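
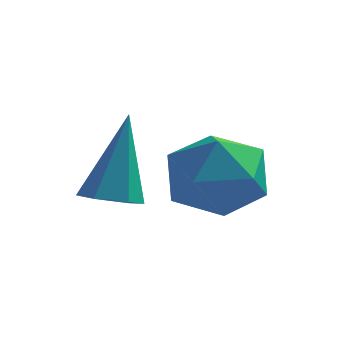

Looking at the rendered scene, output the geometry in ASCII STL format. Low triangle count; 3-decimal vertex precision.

solid 
facet normal -0.374 -0.642 0.669
outer loop
vertex 1.428 0.807 -0.49
vertex 2.082 0.124 -0.78
vertex 2.311 0.751 -0.05
endloop
endfacet
facet normal -0.444 0.032 0.895
outer loop
vertex 1.428 0.807 -0.49
vertex 2.311 0.751 -0.05
vertex 1.925 1.633 -0.273
endloop
endfacet
facet normal -0.825 0.389 0.410
outer loop
vertex 1.428 0.807 -0.49
vertex 1.925 1.633 -0.273
vertex 1.457 1.552 -1.139
endloop
endfacet
facet normal -0.991 -0.064 -0.117
outer loop
vertex 1.428 0.807 -0.49
vertex 1.457 1.552 -1.139
vertex 1.554 0.619 -1.453
endloop
endfacet
facet normal -0.712 -0.701 0.044
outer loop
vertex 1.428 0.807 -0.49
vertex 1.554 0.619 -1.453
vertex 2.082 0.124 -0.78
endloop
endfacet
facet normal 0.206 0.324 0.924
outer loop
vertex 1.925 1.633 -0.273
vertex 2.311 0.751 -0.05
vertex 2.886 1.461 -0.427
endloop
endfacet
facet normal 0.319 -0.766 0.558
outer loop
vertex 2.311 0.751 -0.05
vertex 2.082 0.124 -0.78
vertex 2.983 0.528 -0.741
endloop
endfacet
facet normal -0.227 -0.861 -0.455
outer loop
vertex 2.082 0.124 -0.78
vertex 1.554 0.619 -1.453
vertex 2.515 0.447 -1.607
endloop
endfacet
facet normal -0.678 0.170 -0.715
outer loop
vertex 1.554 0.619 -1.453
vertex 1.457 1.552 -1.139
vertex 2.129 1.329 -1.83
endloop
endfacet
facet normal -0.410 0.902 0.137
outer loop
vertex 1.457 1.552 -1.139
vertex 1.925 1.633 -0.273
vertex 2.358 1.956 -1.1
endloop
endfacet
facet normal 0.991 0.064 0.117
outer loop
vertex 3.012 1.273 -1.39
vertex 2.886 1.461 -0.427
vertex 2.983 0.528 -0.741
endloop
endfacet
facet normal 0.825 -0.389 -0.410
outer loop
vertex 3.012 1.273 -1.39
vertex 2.983 0.528 -0.741
vertex 2.515 0.447 -1.607
endloop
endfacet
facet normal 0.444 -0.032 -0.895
outer loop
vertex 3.012 1.273 -1.39
vertex 2.515 0.447 -1.607
vertex 2.129 1.329 -1.83
endloop
endfacet
facet normal 0.374 0.642 -0.669
outer loop
vertex 3.012 1.273 -1.39
vertex 2.129 1.329 -1.83
vertex 2.358 1.956 -1.1
endloop
endfacet
facet normal 0.712 0.701 -0.044
outer loop
vertex 3.012 1.273 -1.39
vertex 2.358 1.956 -1.1
vertex 2.886 1.461 -0.427
endloop
endfacet
facet normal 0.678 -0.170 0.715
outer loop
vertex 2.983 0.528 -0.741
vertex 2.886 1.461 -0.427
vertex 2.311 0.751 -0.05
endloop
endfacet
facet normal 0.410 -0.902 -0.137
outer loop
vertex 2.515 0.447 -1.607
vertex 2.983 0.528 -0.741
vertex 2.082 0.124 -0.78
endloop
endfacet
facet normal -0.206 -0.324 -0.924
outer loop
vertex 2.129 1.329 -1.83
vertex 2.515 0.447 -1.607
vertex 1.554 0.619 -1.453
endloop
endfacet
facet normal -0.319 0.766 -0.558
outer loop
vertex 2.358 1.956 -1.1
vertex 2.129 1.329 -1.83
vertex 1.457 1.552 -1.139
endloop
endfacet
facet normal 0.227 0.861 0.455
outer loop
vertex 2.886 1.461 -0.427
vertex 2.358 1.956 -1.1
vertex 1.925 1.633 -0.273
endloop
endfacet
facet normal -0.055 -0.362 -0.931
outer loop
vertex 1.302 -0.011 -1.307
vertex 0.781 -0.189 -1.207
vertex 0.867 0.325 -1.412
endloop
endfacet
facet normal 0.620 0.782 -0.063
outer loop
vertex 1.302 -0.011 -1.307
vertex 0.867 0.325 -1.412
vertex 0.879 0.469 0.487
endloop
endfacet
facet normal -0.055 -0.362 -0.931
outer loop
vertex 0.867 0.325 -1.412
vertex 0.781 -0.189 -1.207
vertex 0.345 0.147 -1.312
endloop
endfacet
facet normal -0.334 0.940 -0.069
outer loop
vertex 0.867 0.325 -1.412
vertex 0.345 0.147 -1.312
vertex 0.879 0.469 0.487
endloop
endfacet
facet normal -0.055 -0.362 -0.931
outer loop
vertex 0.345 0.147 -1.312
vertex 0.781 -0.189 -1.207
vertex 0.259 -0.367 -1.107
endloop
endfacet
facet normal -0.939 0.251 0.234
outer loop
vertex 0.345 0.147 -1.312
vertex 0.259 -0.367 -1.107
vertex 0.879 0.469 0.487
endloop
endfacet
facet normal -0.055 -0.362 -0.931
outer loop
vertex 0.259 -0.367 -1.107
vertex 0.781 -0.189 -1.207
vertex 0.695 -0.703 -1.002
endloop
endfacet
facet normal -0.591 -0.597 0.543
outer loop
vertex 0.259 -0.367 -1.107
vertex 0.695 -0.703 -1.002
vertex 0.879 0.469 0.487
endloop
endfacet
facet normal -0.055 -0.362 -0.931
outer loop
vertex 0.695 -0.703 -1.002
vertex 0.781 -0.189 -1.207
vertex 1.216 -0.525 -1.102
endloop
endfacet
facet normal 0.363 -0.754 0.548
outer loop
vertex 0.695 -0.703 -1.002
vertex 1.216 -0.525 -1.102
vertex 0.879 0.469 0.487
endloop
endfacet
facet normal -0.055 -0.362 -0.931
outer loop
vertex 1.216 -0.525 -1.102
vertex 0.781 -0.189 -1.207
vertex 1.302 -0.011 -1.307
endloop
endfacet
facet normal 0.967 -0.064 0.245
outer loop
vertex 1.216 -0.525 -1.102
vertex 1.302 -0.011 -1.307
vertex 0.879 0.469 0.487
endloop
endfacet

endsolid


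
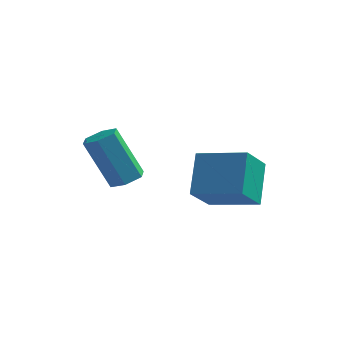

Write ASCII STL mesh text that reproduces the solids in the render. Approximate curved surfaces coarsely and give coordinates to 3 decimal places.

solid 
facet normal -0.976 0.071 -0.205
outer loop
vertex 1.673 -0.876 2.026
vertex 1.938 0.125 1.115
vertex 1.83 -1.93 0.914
endloop
endfacet
facet normal -0.192 -0.726 0.661
outer loop
vertex 3.402 -2.045 1.245
vertex 1.673 -0.876 2.026
vertex 1.83 -1.93 0.914
endloop
endfacet
facet normal -0.976 0.071 -0.205
outer loop
vertex 1.83 -1.93 0.914
vertex 1.938 0.125 1.115
vertex 2.095 -0.929 0.003
endloop
endfacet
facet normal 0.102 -0.684 -0.722
outer loop
vertex 2.095 -0.929 0.003
vertex 3.402 -2.045 1.245
vertex 1.83 -1.93 0.914
endloop
endfacet
facet normal -0.102 0.684 0.722
outer loop
vertex 1.673 -0.876 2.026
vertex 3.51 0.01 1.446
vertex 1.938 0.125 1.115
endloop
endfacet
facet normal -0.192 -0.726 0.661
outer loop
vertex 3.245 -0.991 2.357
vertex 1.673 -0.876 2.026
vertex 3.402 -2.045 1.245
endloop
endfacet
facet normal -0.102 0.684 0.722
outer loop
vertex 3.245 -0.991 2.357
vertex 3.51 0.01 1.446
vertex 1.673 -0.876 2.026
endloop
endfacet
facet normal 0.192 0.726 -0.661
outer loop
vertex 1.938 0.125 1.115
vertex 3.51 0.01 1.446
vertex 2.095 -0.929 0.003
endloop
endfacet
facet normal 0.102 -0.684 -0.722
outer loop
vertex 3.667 -1.044 0.334
vertex 3.402 -2.045 1.245
vertex 2.095 -0.929 0.003
endloop
endfacet
facet normal 0.192 0.726 -0.661
outer loop
vertex 2.095 -0.929 0.003
vertex 3.51 0.01 1.446
vertex 3.667 -1.044 0.334
endloop
endfacet
facet normal 0.976 -0.071 0.205
outer loop
vertex 3.667 -1.044 0.334
vertex 3.245 -0.991 2.357
vertex 3.402 -2.045 1.245
endloop
endfacet
facet normal 0.976 -0.071 0.205
outer loop
vertex 3.51 0.01 1.446
vertex 3.245 -0.991 2.357
vertex 3.667 -1.044 0.334
endloop
endfacet
facet normal 0.449 0.000 -0.894
outer loop
vertex 0.517 -2.143 1.723
vertex 0.163 -2.54 1.545
vertex 0.033 -1.999 1.48
endloop
endfacet
facet normal 0.229 0.966 0.116
outer loop
vertex 0.517 -2.143 1.723
vertex 0.033 -1.999 1.48
vertex -0.29 -2.144 3.332
endloop
endfacet
facet normal 0.229 0.966 0.116
outer loop
vertex -0.29 -2.144 3.332
vertex 0.033 -1.999 1.48
vertex -0.774 -2.0 3.089
endloop
endfacet
facet normal -0.449 0.000 0.894
outer loop
vertex -0.29 -2.144 3.332
vertex -0.774 -2.0 3.089
vertex -0.643 -2.54 3.155
endloop
endfacet
facet normal 0.447 0.000 -0.894
outer loop
vertex 0.033 -1.999 1.48
vertex 0.163 -2.54 1.545
vertex -0.321 -2.396 1.303
endloop
endfacet
facet normal -0.633 0.706 -0.317
outer loop
vertex 0.033 -1.999 1.48
vertex -0.321 -2.396 1.303
vertex -0.774 -2.0 3.089
endloop
endfacet
facet normal -0.633 0.706 -0.317
outer loop
vertex -0.774 -2.0 3.089
vertex -0.321 -2.396 1.303
vertex -1.127 -2.396 2.912
endloop
endfacet
facet normal -0.449 0.000 0.894
outer loop
vertex -0.774 -2.0 3.089
vertex -1.127 -2.396 2.912
vertex -0.643 -2.54 3.155
endloop
endfacet
facet normal 0.447 0.001 -0.894
outer loop
vertex -0.321 -2.396 1.303
vertex 0.163 -2.54 1.545
vertex -0.19 -2.936 1.368
endloop
endfacet
facet normal -0.863 -0.261 -0.432
outer loop
vertex -0.321 -2.396 1.303
vertex -0.19 -2.936 1.368
vertex -1.127 -2.396 2.912
endloop
endfacet
facet normal -0.863 -0.259 -0.433
outer loop
vertex -1.127 -2.396 2.912
vertex -0.19 -2.936 1.368
vertex -0.997 -2.937 2.977
endloop
endfacet
facet normal -0.449 -0.000 0.894
outer loop
vertex -1.127 -2.396 2.912
vertex -0.997 -2.937 2.977
vertex -0.643 -2.54 3.155
endloop
endfacet
facet normal 0.449 -0.000 -0.894
outer loop
vertex -0.19 -2.936 1.368
vertex 0.163 -2.54 1.545
vertex 0.294 -3.08 1.611
endloop
endfacet
facet normal -0.229 -0.966 -0.116
outer loop
vertex -0.19 -2.936 1.368
vertex 0.294 -3.08 1.611
vertex -0.997 -2.937 2.977
endloop
endfacet
facet normal -0.229 -0.966 -0.116
outer loop
vertex -0.997 -2.937 2.977
vertex 0.294 -3.08 1.611
vertex -0.513 -3.081 3.22
endloop
endfacet
facet normal -0.449 -0.000 0.894
outer loop
vertex -0.997 -2.937 2.977
vertex -0.513 -3.081 3.22
vertex -0.643 -2.54 3.155
endloop
endfacet
facet normal 0.449 -0.000 -0.894
outer loop
vertex 0.294 -3.08 1.611
vertex 0.163 -2.54 1.545
vertex 0.647 -2.684 1.788
endloop
endfacet
facet normal 0.633 -0.706 0.317
outer loop
vertex 0.294 -3.08 1.611
vertex 0.647 -2.684 1.788
vertex -0.513 -3.081 3.22
endloop
endfacet
facet normal 0.633 -0.706 0.317
outer loop
vertex -0.513 -3.081 3.22
vertex 0.647 -2.684 1.788
vertex -0.159 -2.684 3.397
endloop
endfacet
facet normal -0.447 0.000 0.894
outer loop
vertex -0.513 -3.081 3.22
vertex -0.159 -2.684 3.397
vertex -0.643 -2.54 3.155
endloop
endfacet
facet normal 0.449 0.000 -0.894
outer loop
vertex 0.647 -2.684 1.788
vertex 0.163 -2.54 1.545
vertex 0.517 -2.143 1.723
endloop
endfacet
facet normal 0.863 0.259 0.433
outer loop
vertex 0.647 -2.684 1.788
vertex 0.517 -2.143 1.723
vertex -0.159 -2.684 3.397
endloop
endfacet
facet normal 0.863 0.261 0.433
outer loop
vertex -0.159 -2.684 3.397
vertex 0.517 -2.143 1.723
vertex -0.29 -2.144 3.332
endloop
endfacet
facet normal -0.447 -0.001 0.894
outer loop
vertex -0.159 -2.684 3.397
vertex -0.29 -2.144 3.332
vertex -0.643 -2.54 3.155
endloop
endfacet

endsolid


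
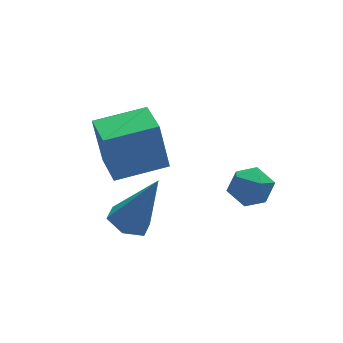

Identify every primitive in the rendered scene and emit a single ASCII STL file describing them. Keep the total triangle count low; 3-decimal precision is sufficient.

solid 
facet normal -0.419 0.121 -0.900
outer loop
vertex -0.465 -2.132 -4.168
vertex -0.892 -2.75 -4.052
vertex -1.148 -2.066 -3.841
endloop
endfacet
facet normal 0.247 0.911 0.331
outer loop
vertex -0.465 -2.132 -4.168
vertex -1.148 -2.066 -3.841
vertex 0.012 -3.01 -2.108
endloop
endfacet
facet normal -0.419 0.121 -0.900
outer loop
vertex -1.148 -2.066 -3.841
vertex -0.892 -2.75 -4.052
vertex -1.575 -2.684 -3.725
endloop
endfacet
facet normal -0.560 0.510 0.653
outer loop
vertex -1.148 -2.066 -3.841
vertex -1.575 -2.684 -3.725
vertex 0.012 -3.01 -2.108
endloop
endfacet
facet normal -0.419 0.121 -0.900
outer loop
vertex -1.575 -2.684 -3.725
vertex -0.892 -2.75 -4.052
vertex -1.319 -3.367 -3.936
endloop
endfacet
facet normal -0.684 -0.437 0.584
outer loop
vertex -1.575 -2.684 -3.725
vertex -1.319 -3.367 -3.936
vertex 0.012 -3.01 -2.108
endloop
endfacet
facet normal -0.419 0.121 -0.900
outer loop
vertex -1.319 -3.367 -3.936
vertex -0.892 -2.75 -4.052
vertex -0.636 -3.433 -4.263
endloop
endfacet
facet normal -0.002 -0.981 0.193
outer loop
vertex -1.319 -3.367 -3.936
vertex -0.636 -3.433 -4.263
vertex 0.012 -3.01 -2.108
endloop
endfacet
facet normal -0.419 0.121 -0.900
outer loop
vertex -0.636 -3.433 -4.263
vertex -0.892 -2.75 -4.052
vertex -0.209 -2.815 -4.379
endloop
endfacet
facet normal 0.805 -0.580 -0.128
outer loop
vertex -0.636 -3.433 -4.263
vertex -0.209 -2.815 -4.379
vertex 0.012 -3.01 -2.108
endloop
endfacet
facet normal -0.419 0.121 -0.900
outer loop
vertex -0.209 -2.815 -4.379
vertex -0.892 -2.75 -4.052
vertex -0.465 -2.132 -4.168
endloop
endfacet
facet normal 0.929 0.366 -0.059
outer loop
vertex -0.209 -2.815 -4.379
vertex -0.465 -2.132 -4.168
vertex 0.012 -3.01 -2.108
endloop
endfacet
facet normal -0.542 0.797 -0.267
outer loop
vertex 2.852 -2.85 -3.681
vertex 2.22 -3.142 -3.268
vertex 2.753 -2.656 -2.901
endloop
endfacet
facet normal 0.150 0.964 -0.221
outer loop
vertex 2.852 -2.85 -3.681
vertex 2.753 -2.656 -2.901
vertex 3.49 -2.835 -3.183
endloop
endfacet
facet normal 0.510 0.541 -0.669
outer loop
vertex 2.852 -2.85 -3.681
vertex 3.49 -2.835 -3.183
vertex 3.413 -3.433 -3.725
endloop
endfacet
facet normal 0.039 0.112 -0.993
outer loop
vertex 2.852 -2.85 -3.681
vertex 3.413 -3.433 -3.725
vertex 2.627 -3.622 -3.777
endloop
endfacet
facet normal -0.611 0.271 -0.744
outer loop
vertex 2.852 -2.85 -3.681
vertex 2.627 -3.622 -3.777
vertex 2.22 -3.142 -3.268
endloop
endfacet
facet normal 0.368 0.818 0.443
outer loop
vertex 3.49 -2.835 -3.183
vertex 2.753 -2.656 -2.901
vertex 3.253 -3.118 -2.463
endloop
endfacet
facet normal -0.752 0.548 0.367
outer loop
vertex 2.753 -2.656 -2.901
vertex 2.22 -3.142 -3.268
vertex 2.467 -3.307 -2.515
endloop
endfacet
facet normal -0.863 -0.304 -0.404
outer loop
vertex 2.22 -3.142 -3.268
vertex 2.627 -3.622 -3.777
vertex 2.39 -3.905 -3.057
endloop
endfacet
facet normal 0.188 -0.561 -0.806
outer loop
vertex 2.627 -3.622 -3.777
vertex 3.413 -3.433 -3.725
vertex 3.127 -4.084 -3.339
endloop
endfacet
facet normal 0.950 0.134 -0.282
outer loop
vertex 3.413 -3.433 -3.725
vertex 3.49 -2.835 -3.183
vertex 3.66 -3.598 -2.972
endloop
endfacet
facet normal -0.039 -0.112 0.993
outer loop
vertex 3.028 -3.89 -2.559
vertex 3.253 -3.118 -2.463
vertex 2.467 -3.307 -2.515
endloop
endfacet
facet normal -0.510 -0.541 0.669
outer loop
vertex 3.028 -3.89 -2.559
vertex 2.467 -3.307 -2.515
vertex 2.39 -3.905 -3.057
endloop
endfacet
facet normal -0.150 -0.964 0.221
outer loop
vertex 3.028 -3.89 -2.559
vertex 2.39 -3.905 -3.057
vertex 3.127 -4.084 -3.339
endloop
endfacet
facet normal 0.542 -0.797 0.267
outer loop
vertex 3.028 -3.89 -2.559
vertex 3.127 -4.084 -3.339
vertex 3.66 -3.598 -2.972
endloop
endfacet
facet normal 0.611 -0.271 0.744
outer loop
vertex 3.028 -3.89 -2.559
vertex 3.66 -3.598 -2.972
vertex 3.253 -3.118 -2.463
endloop
endfacet
facet normal -0.188 0.561 0.806
outer loop
vertex 2.467 -3.307 -2.515
vertex 3.253 -3.118 -2.463
vertex 2.753 -2.656 -2.901
endloop
endfacet
facet normal -0.950 -0.134 0.282
outer loop
vertex 2.39 -3.905 -3.057
vertex 2.467 -3.307 -2.515
vertex 2.22 -3.142 -3.268
endloop
endfacet
facet normal -0.368 -0.818 -0.443
outer loop
vertex 3.127 -4.084 -3.339
vertex 2.39 -3.905 -3.057
vertex 2.627 -3.622 -3.777
endloop
endfacet
facet normal 0.752 -0.548 -0.367
outer loop
vertex 3.66 -3.598 -2.972
vertex 3.127 -4.084 -3.339
vertex 3.413 -3.433 -3.725
endloop
endfacet
facet normal 0.863 0.304 0.404
outer loop
vertex 3.253 -3.118 -2.463
vertex 3.66 -3.598 -2.972
vertex 3.49 -2.835 -3.183
endloop
endfacet
facet normal -0.988 0.084 -0.132
outer loop
vertex -1.089 -1.162 -1.326
vertex -0.932 0.31 -1.566
vertex -0.876 -1.476 -3.116
endloop
endfacet
facet normal -0.105 -0.982 0.160
outer loop
vertex 0.932 -1.63 -2.874
vertex -1.089 -1.162 -1.326
vertex -0.876 -1.476 -3.116
endloop
endfacet
facet normal -0.988 0.084 -0.133
outer loop
vertex -0.876 -1.476 -3.116
vertex -0.932 0.31 -1.566
vertex -0.718 -0.004 -3.356
endloop
endfacet
facet normal 0.116 -0.172 -0.978
outer loop
vertex -0.718 -0.004 -3.356
vertex 0.932 -1.63 -2.874
vertex -0.876 -1.476 -3.116
endloop
endfacet
facet normal -0.116 0.172 0.978
outer loop
vertex -1.089 -1.162 -1.326
vertex 0.876 0.156 -1.324
vertex -0.932 0.31 -1.566
endloop
endfacet
facet normal -0.105 -0.982 0.160
outer loop
vertex 0.718 -1.316 -1.084
vertex -1.089 -1.162 -1.326
vertex 0.932 -1.63 -2.874
endloop
endfacet
facet normal -0.116 0.172 0.978
outer loop
vertex 0.718 -1.316 -1.084
vertex 0.876 0.156 -1.324
vertex -1.089 -1.162 -1.326
endloop
endfacet
facet normal 0.105 0.982 -0.160
outer loop
vertex -0.932 0.31 -1.566
vertex 0.876 0.156 -1.324
vertex -0.718 -0.004 -3.356
endloop
endfacet
facet normal 0.116 -0.172 -0.978
outer loop
vertex 1.089 -0.158 -3.114
vertex 0.932 -1.63 -2.874
vertex -0.718 -0.004 -3.356
endloop
endfacet
facet normal 0.105 0.982 -0.160
outer loop
vertex -0.718 -0.004 -3.356
vertex 0.876 0.156 -1.324
vertex 1.089 -0.158 -3.114
endloop
endfacet
facet normal 0.988 -0.084 0.133
outer loop
vertex 1.089 -0.158 -3.114
vertex 0.718 -1.316 -1.084
vertex 0.932 -1.63 -2.874
endloop
endfacet
facet normal 0.988 -0.084 0.132
outer loop
vertex 0.876 0.156 -1.324
vertex 0.718 -1.316 -1.084
vertex 1.089 -0.158 -3.114
endloop
endfacet

endsolid


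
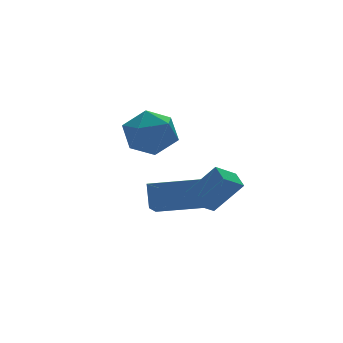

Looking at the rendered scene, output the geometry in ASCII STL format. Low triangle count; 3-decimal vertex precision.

solid 
facet normal -0.841 -0.048 0.539
outer loop
vertex 0.549 -0.04 -0.554
vertex 0.678 0.744 -0.283
vertex -0.364 0.584 -1.924
endloop
endfacet
facet normal -0.154 -0.934 -0.323
outer loop
vertex 0.562 0.636 -2.517
vertex 0.549 -0.04 -0.554
vertex -0.364 0.584 -1.924
endloop
endfacet
facet normal -0.841 -0.047 0.539
outer loop
vertex -0.364 0.584 -1.924
vertex 0.678 0.744 -0.283
vertex -0.234 1.368 -1.653
endloop
endfacet
facet normal -0.518 0.355 -0.778
outer loop
vertex -0.234 1.368 -1.653
vertex 0.562 0.636 -2.517
vertex -0.364 0.584 -1.924
endloop
endfacet
facet normal 0.518 -0.354 0.778
outer loop
vertex 0.549 -0.04 -0.554
vertex 1.604 0.796 -0.876
vertex 0.678 0.744 -0.283
endloop
endfacet
facet normal -0.154 -0.934 -0.323
outer loop
vertex 1.474 0.012 -1.147
vertex 0.549 -0.04 -0.554
vertex 0.562 0.636 -2.517
endloop
endfacet
facet normal 0.519 -0.355 0.778
outer loop
vertex 1.474 0.012 -1.147
vertex 1.604 0.796 -0.876
vertex 0.549 -0.04 -0.554
endloop
endfacet
facet normal 0.154 0.934 0.323
outer loop
vertex 0.678 0.744 -0.283
vertex 1.604 0.796 -0.876
vertex -0.234 1.368 -1.653
endloop
endfacet
facet normal -0.519 0.354 -0.778
outer loop
vertex 0.691 1.42 -2.246
vertex 0.562 0.636 -2.517
vertex -0.234 1.368 -1.653
endloop
endfacet
facet normal 0.154 0.934 0.323
outer loop
vertex -0.234 1.368 -1.653
vertex 1.604 0.796 -0.876
vertex 0.691 1.42 -2.246
endloop
endfacet
facet normal 0.841 0.048 -0.538
outer loop
vertex 0.691 1.42 -2.246
vertex 1.474 0.012 -1.147
vertex 0.562 0.636 -2.517
endloop
endfacet
facet normal 0.841 0.047 -0.539
outer loop
vertex 1.604 0.796 -0.876
vertex 1.474 0.012 -1.147
vertex 0.691 1.42 -2.246
endloop
endfacet
facet normal -0.806 0.483 -0.342
outer loop
vertex -1.565 3.003 0.666
vertex -2.206 2.055 0.838
vertex -2.094 2.838 1.681
endloop
endfacet
facet normal -0.351 0.936 -0.031
outer loop
vertex -1.565 3.003 0.666
vertex -2.094 2.838 1.681
vertex -1.011 3.243 1.652
endloop
endfacet
facet normal 0.275 0.887 -0.370
outer loop
vertex -1.565 3.003 0.666
vertex -1.011 3.243 1.652
vertex -0.453 2.71 0.79
endloop
endfacet
facet normal 0.206 0.404 -0.891
outer loop
vertex -1.565 3.003 0.666
vertex -0.453 2.71 0.79
vertex -1.192 1.976 0.287
endloop
endfacet
facet normal -0.462 0.154 -0.873
outer loop
vertex -1.565 3.003 0.666
vertex -1.192 1.976 0.287
vertex -2.206 2.055 0.838
endloop
endfacet
facet normal -0.253 0.723 0.643
outer loop
vertex -1.011 3.243 1.652
vertex -2.094 2.838 1.681
vertex -1.308 2.444 2.433
endloop
endfacet
facet normal -0.990 -0.010 0.141
outer loop
vertex -2.094 2.838 1.681
vertex -2.206 2.055 0.838
vertex -2.047 1.71 1.93
endloop
endfacet
facet normal -0.433 -0.542 -0.720
outer loop
vertex -2.206 2.055 0.838
vertex -1.192 1.976 0.287
vertex -1.489 1.177 1.068
endloop
endfacet
facet normal 0.648 -0.138 -0.749
outer loop
vertex -1.192 1.976 0.287
vertex -0.453 2.71 0.79
vertex -0.406 1.582 1.039
endloop
endfacet
facet normal 0.759 0.644 0.093
outer loop
vertex -0.453 2.71 0.79
vertex -1.011 3.243 1.652
vertex -0.294 2.365 1.882
endloop
endfacet
facet normal -0.206 -0.404 0.891
outer loop
vertex -0.935 1.417 2.054
vertex -1.308 2.444 2.433
vertex -2.047 1.71 1.93
endloop
endfacet
facet normal -0.275 -0.887 0.370
outer loop
vertex -0.935 1.417 2.054
vertex -2.047 1.71 1.93
vertex -1.489 1.177 1.068
endloop
endfacet
facet normal 0.351 -0.936 0.031
outer loop
vertex -0.935 1.417 2.054
vertex -1.489 1.177 1.068
vertex -0.406 1.582 1.039
endloop
endfacet
facet normal 0.806 -0.483 0.342
outer loop
vertex -0.935 1.417 2.054
vertex -0.406 1.582 1.039
vertex -0.294 2.365 1.882
endloop
endfacet
facet normal 0.462 -0.154 0.873
outer loop
vertex -0.935 1.417 2.054
vertex -0.294 2.365 1.882
vertex -1.308 2.444 2.433
endloop
endfacet
facet normal -0.648 0.138 0.749
outer loop
vertex -2.047 1.71 1.93
vertex -1.308 2.444 2.433
vertex -2.094 2.838 1.681
endloop
endfacet
facet normal -0.759 -0.644 -0.093
outer loop
vertex -1.489 1.177 1.068
vertex -2.047 1.71 1.93
vertex -2.206 2.055 0.838
endloop
endfacet
facet normal 0.253 -0.723 -0.643
outer loop
vertex -0.406 1.582 1.039
vertex -1.489 1.177 1.068
vertex -1.192 1.976 0.287
endloop
endfacet
facet normal 0.990 0.010 -0.141
outer loop
vertex -0.294 2.365 1.882
vertex -0.406 1.582 1.039
vertex -0.453 2.71 0.79
endloop
endfacet
facet normal 0.433 0.542 0.720
outer loop
vertex -1.308 2.444 2.433
vertex -0.294 2.365 1.882
vertex -1.011 3.243 1.652
endloop
endfacet
facet normal -0.543 -0.644 0.539
outer loop
vertex 1.13 2.391 -1.696
vertex -0.645 3.612 -2.027
vertex 0.887 1.771 -2.682
endloop
endfacet
facet normal 0.814 -0.560 0.152
outer loop
vertex 1.745 2.788 -3.533
vertex 1.13 2.391 -1.696
vertex 0.887 1.771 -2.682
endloop
endfacet
facet normal -0.543 -0.644 0.539
outer loop
vertex 0.887 1.771 -2.682
vertex -0.645 3.612 -2.027
vertex -0.888 2.992 -3.013
endloop
endfacet
facet normal -0.204 -0.521 -0.829
outer loop
vertex -0.888 2.992 -3.013
vertex 1.745 2.788 -3.533
vertex 0.887 1.771 -2.682
endloop
endfacet
facet normal 0.204 0.521 0.829
outer loop
vertex 1.13 2.391 -1.696
vertex 0.213 4.629 -2.878
vertex -0.645 3.612 -2.027
endloop
endfacet
facet normal 0.814 -0.560 0.152
outer loop
vertex 1.988 3.408 -2.547
vertex 1.13 2.391 -1.696
vertex 1.745 2.788 -3.533
endloop
endfacet
facet normal 0.204 0.521 0.829
outer loop
vertex 1.988 3.408 -2.547
vertex 0.213 4.629 -2.878
vertex 1.13 2.391 -1.696
endloop
endfacet
facet normal -0.814 0.560 -0.152
outer loop
vertex -0.645 3.612 -2.027
vertex 0.213 4.629 -2.878
vertex -0.888 2.992 -3.013
endloop
endfacet
facet normal -0.204 -0.521 -0.829
outer loop
vertex -0.03 4.009 -3.864
vertex 1.745 2.788 -3.533
vertex -0.888 2.992 -3.013
endloop
endfacet
facet normal -0.814 0.560 -0.152
outer loop
vertex -0.888 2.992 -3.013
vertex 0.213 4.629 -2.878
vertex -0.03 4.009 -3.864
endloop
endfacet
facet normal 0.543 0.644 -0.539
outer loop
vertex -0.03 4.009 -3.864
vertex 1.988 3.408 -2.547
vertex 1.745 2.788 -3.533
endloop
endfacet
facet normal 0.543 0.644 -0.539
outer loop
vertex 0.213 4.629 -2.878
vertex 1.988 3.408 -2.547
vertex -0.03 4.009 -3.864
endloop
endfacet

endsolid


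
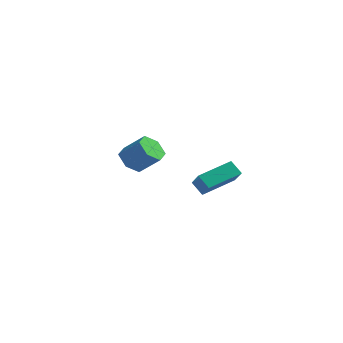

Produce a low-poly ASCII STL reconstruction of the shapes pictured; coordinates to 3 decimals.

solid 
facet normal -0.695 0.041 0.718
outer loop
vertex 3.541 -2.575 -0.328
vertex 4.19 -1.053 0.212
vertex 2.827 -2.013 -1.051
endloop
endfacet
facet normal -0.373 -0.874 -0.311
outer loop
vertex 3.39 -2.047 -1.632
vertex 3.541 -2.575 -0.328
vertex 2.827 -2.013 -1.051
endloop
endfacet
facet normal -0.694 0.041 0.718
outer loop
vertex 2.827 -2.013 -1.051
vertex 4.19 -1.053 0.212
vertex 3.476 -0.492 -0.51
endloop
endfacet
facet normal -0.614 0.484 -0.623
outer loop
vertex 3.476 -0.492 -0.51
vertex 3.39 -2.047 -1.632
vertex 2.827 -2.013 -1.051
endloop
endfacet
facet normal 0.614 -0.483 0.624
outer loop
vertex 3.541 -2.575 -0.328
vertex 4.753 -1.087 -0.369
vertex 4.19 -1.053 0.212
endloop
endfacet
facet normal -0.373 -0.874 -0.311
outer loop
vertex 4.104 -2.608 -0.91
vertex 3.541 -2.575 -0.328
vertex 3.39 -2.047 -1.632
endloop
endfacet
facet normal 0.615 -0.484 0.622
outer loop
vertex 4.104 -2.608 -0.91
vertex 4.753 -1.087 -0.369
vertex 3.541 -2.575 -0.328
endloop
endfacet
facet normal 0.373 0.874 0.310
outer loop
vertex 4.19 -1.053 0.212
vertex 4.753 -1.087 -0.369
vertex 3.476 -0.492 -0.51
endloop
endfacet
facet normal -0.615 0.483 -0.623
outer loop
vertex 4.039 -0.525 -1.092
vertex 3.39 -2.047 -1.632
vertex 3.476 -0.492 -0.51
endloop
endfacet
facet normal 0.373 0.874 0.311
outer loop
vertex 3.476 -0.492 -0.51
vertex 4.753 -1.087 -0.369
vertex 4.039 -0.525 -1.092
endloop
endfacet
facet normal 0.694 -0.041 -0.719
outer loop
vertex 4.039 -0.525 -1.092
vertex 4.104 -2.608 -0.91
vertex 3.39 -2.047 -1.632
endloop
endfacet
facet normal 0.695 -0.041 -0.718
outer loop
vertex 4.753 -1.087 -0.369
vertex 4.104 -2.608 -0.91
vertex 4.039 -0.525 -1.092
endloop
endfacet
facet normal -0.750 -0.136 -0.648
outer loop
vertex -1.515 0.106 -1.951
vertex -2.057 0.266 -1.357
vertex -1.766 0.876 -1.822
endloop
endfacet
facet normal 0.587 0.316 -0.745
outer loop
vertex -1.515 0.106 -1.951
vertex -1.766 0.876 -1.822
vertex -0.481 0.294 -1.057
endloop
endfacet
facet normal 0.587 0.316 -0.745
outer loop
vertex -0.481 0.294 -1.057
vertex -1.766 0.876 -1.822
vertex -0.732 1.064 -0.928
endloop
endfacet
facet normal 0.750 0.136 0.648
outer loop
vertex -0.481 0.294 -1.057
vertex -0.732 1.064 -0.928
vertex -1.023 0.454 -0.463
endloop
endfacet
facet normal -0.749 -0.137 -0.648
outer loop
vertex -1.766 0.876 -1.822
vertex -2.057 0.266 -1.357
vertex -2.309 1.036 -1.228
endloop
endfacet
facet normal 0.028 0.971 -0.236
outer loop
vertex -1.766 0.876 -1.822
vertex -2.309 1.036 -1.228
vertex -0.732 1.064 -0.928
endloop
endfacet
facet normal 0.028 0.971 -0.236
outer loop
vertex -0.732 1.064 -0.928
vertex -2.309 1.036 -1.228
vertex -1.274 1.224 -0.334
endloop
endfacet
facet normal 0.750 0.136 0.648
outer loop
vertex -0.732 1.064 -0.928
vertex -1.274 1.224 -0.334
vertex -1.023 0.454 -0.463
endloop
endfacet
facet normal -0.750 -0.137 -0.647
outer loop
vertex -2.309 1.036 -1.228
vertex -2.057 0.266 -1.357
vertex -2.599 0.426 -0.763
endloop
endfacet
facet normal -0.559 0.654 0.510
outer loop
vertex -2.309 1.036 -1.228
vertex -2.599 0.426 -0.763
vertex -1.274 1.224 -0.334
endloop
endfacet
facet normal -0.559 0.655 0.509
outer loop
vertex -1.274 1.224 -0.334
vertex -2.599 0.426 -0.763
vertex -1.565 0.614 0.131
endloop
endfacet
facet normal 0.750 0.136 0.648
outer loop
vertex -1.274 1.224 -0.334
vertex -1.565 0.614 0.131
vertex -1.023 0.454 -0.463
endloop
endfacet
facet normal -0.750 -0.136 -0.648
outer loop
vertex -2.599 0.426 -0.763
vertex -2.057 0.266 -1.357
vertex -2.348 -0.344 -0.892
endloop
endfacet
facet normal -0.587 -0.316 0.745
outer loop
vertex -2.599 0.426 -0.763
vertex -2.348 -0.344 -0.892
vertex -1.565 0.614 0.131
endloop
endfacet
facet normal -0.587 -0.316 0.745
outer loop
vertex -1.565 0.614 0.131
vertex -2.348 -0.344 -0.892
vertex -1.314 -0.156 0.002
endloop
endfacet
facet normal 0.750 0.136 0.648
outer loop
vertex -1.565 0.614 0.131
vertex -1.314 -0.156 0.002
vertex -1.023 0.454 -0.463
endloop
endfacet
facet normal -0.750 -0.136 -0.648
outer loop
vertex -2.348 -0.344 -0.892
vertex -2.057 0.266 -1.357
vertex -1.806 -0.504 -1.486
endloop
endfacet
facet normal -0.028 -0.971 0.236
outer loop
vertex -2.348 -0.344 -0.892
vertex -1.806 -0.504 -1.486
vertex -1.314 -0.156 0.002
endloop
endfacet
facet normal -0.028 -0.971 0.236
outer loop
vertex -1.314 -0.156 0.002
vertex -1.806 -0.504 -1.486
vertex -0.771 -0.316 -0.592
endloop
endfacet
facet normal 0.749 0.137 0.648
outer loop
vertex -1.314 -0.156 0.002
vertex -0.771 -0.316 -0.592
vertex -1.023 0.454 -0.463
endloop
endfacet
facet normal -0.750 -0.136 -0.648
outer loop
vertex -1.806 -0.504 -1.486
vertex -2.057 0.266 -1.357
vertex -1.515 0.106 -1.951
endloop
endfacet
facet normal 0.559 -0.655 -0.509
outer loop
vertex -1.806 -0.504 -1.486
vertex -1.515 0.106 -1.951
vertex -0.771 -0.316 -0.592
endloop
endfacet
facet normal 0.559 -0.654 -0.509
outer loop
vertex -0.771 -0.316 -0.592
vertex -1.515 0.106 -1.951
vertex -0.481 0.294 -1.057
endloop
endfacet
facet normal 0.750 0.137 0.647
outer loop
vertex -0.771 -0.316 -0.592
vertex -0.481 0.294 -1.057
vertex -1.023 0.454 -0.463
endloop
endfacet

endsolid


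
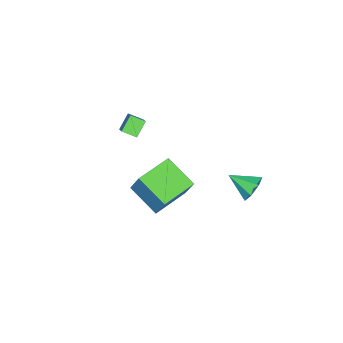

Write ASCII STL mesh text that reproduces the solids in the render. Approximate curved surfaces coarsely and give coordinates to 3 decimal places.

solid 
facet normal -0.020 0.886 -0.464
outer loop
vertex 0.723 4.084 -1.448
vertex 0.485 3.711 -2.15
vertex 0.012 4.019 -1.542
endloop
endfacet
facet normal -0.131 0.003 0.991
outer loop
vertex 0.723 4.084 -1.448
vertex 0.012 4.019 -1.542
vertex 0.515 2.409 -1.47
endloop
endfacet
facet normal -0.020 0.886 -0.464
outer loop
vertex 0.012 4.019 -1.542
vertex 0.485 3.711 -2.15
vertex -0.343 3.722 -2.094
endloop
endfacet
facet normal -0.766 -0.212 0.607
outer loop
vertex 0.012 4.019 -1.542
vertex -0.343 3.722 -2.094
vertex 0.515 2.409 -1.47
endloop
endfacet
facet normal -0.020 0.886 -0.464
outer loop
vertex -0.343 3.722 -2.094
vertex 0.485 3.711 -2.15
vertex -0.074 3.417 -2.688
endloop
endfacet
facet normal -0.817 -0.571 -0.077
outer loop
vertex -0.343 3.722 -2.094
vertex -0.074 3.417 -2.688
vertex 0.515 2.409 -1.47
endloop
endfacet
facet normal -0.021 0.886 -0.463
outer loop
vertex -0.074 3.417 -2.688
vertex 0.485 3.711 -2.15
vertex 0.615 3.334 -2.878
endloop
endfacet
facet normal -0.247 -0.802 -0.544
outer loop
vertex -0.074 3.417 -2.688
vertex 0.615 3.334 -2.878
vertex 0.515 2.409 -1.47
endloop
endfacet
facet normal -0.021 0.886 -0.463
outer loop
vertex 0.615 3.334 -2.878
vertex 0.485 3.711 -2.15
vertex 1.207 3.535 -2.52
endloop
endfacet
facet normal 0.517 -0.732 -0.444
outer loop
vertex 0.615 3.334 -2.878
vertex 1.207 3.535 -2.52
vertex 0.515 2.409 -1.47
endloop
endfacet
facet normal -0.021 0.887 -0.462
outer loop
vertex 1.207 3.535 -2.52
vertex 0.485 3.711 -2.15
vertex 1.255 3.868 -1.883
endloop
endfacet
facet normal 0.898 -0.414 0.149
outer loop
vertex 1.207 3.535 -2.52
vertex 1.255 3.868 -1.883
vertex 0.515 2.409 -1.47
endloop
endfacet
facet normal -0.020 0.886 -0.464
outer loop
vertex 1.255 3.868 -1.883
vertex 0.485 3.711 -2.15
vertex 0.723 4.084 -1.448
endloop
endfacet
facet normal 0.609 -0.086 0.788
outer loop
vertex 1.255 3.868 -1.883
vertex 0.723 4.084 -1.448
vertex 0.515 2.409 -1.47
endloop
endfacet
facet normal -0.736 0.170 0.655
outer loop
vertex -1.574 -3.725 -0.779
vertex -1.725 -2.943 -1.152
vertex -2.176 -4.116 -1.354
endloop
endfacet
facet normal 0.172 -0.889 0.425
outer loop
vertex -1.395 -4.297 -2.048
vertex -1.574 -3.725 -0.779
vertex -2.176 -4.116 -1.354
endloop
endfacet
facet normal -0.737 0.171 0.654
outer loop
vertex -2.176 -4.116 -1.354
vertex -1.725 -2.943 -1.152
vertex -2.327 -3.334 -1.728
endloop
endfacet
facet normal -0.654 -0.425 -0.625
outer loop
vertex -2.327 -3.334 -1.728
vertex -1.395 -4.297 -2.048
vertex -2.176 -4.116 -1.354
endloop
endfacet
facet normal 0.654 0.425 0.626
outer loop
vertex -1.574 -3.725 -0.779
vertex -0.944 -3.124 -1.846
vertex -1.725 -2.943 -1.152
endloop
endfacet
facet normal 0.171 -0.889 0.425
outer loop
vertex -0.793 -3.906 -1.472
vertex -1.574 -3.725 -0.779
vertex -1.395 -4.297 -2.048
endloop
endfacet
facet normal 0.654 0.425 0.626
outer loop
vertex -0.793 -3.906 -1.472
vertex -0.944 -3.124 -1.846
vertex -1.574 -3.725 -0.779
endloop
endfacet
facet normal -0.171 0.889 -0.425
outer loop
vertex -1.725 -2.943 -1.152
vertex -0.944 -3.124 -1.846
vertex -2.327 -3.334 -1.728
endloop
endfacet
facet normal -0.654 -0.425 -0.626
outer loop
vertex -1.546 -3.515 -2.421
vertex -1.395 -4.297 -2.048
vertex -2.327 -3.334 -1.728
endloop
endfacet
facet normal -0.171 0.889 -0.425
outer loop
vertex -2.327 -3.334 -1.728
vertex -0.944 -3.124 -1.846
vertex -1.546 -3.515 -2.421
endloop
endfacet
facet normal 0.737 -0.170 -0.655
outer loop
vertex -1.546 -3.515 -2.421
vertex -0.793 -3.906 -1.472
vertex -1.395 -4.297 -2.048
endloop
endfacet
facet normal 0.736 -0.171 -0.655
outer loop
vertex -0.944 -3.124 -1.846
vertex -0.793 -3.906 -1.472
vertex -1.546 -3.515 -2.421
endloop
endfacet
facet normal -0.910 0.410 0.064
outer loop
vertex 2.397 -0.082 0.942
vertex 3.058 1.513 0.102
vertex 2.025 -0.684 -0.493
endloop
endfacet
facet normal -0.344 -0.831 0.438
outer loop
vertex 3.862 -1.513 -0.622
vertex 2.397 -0.082 0.942
vertex 2.025 -0.684 -0.493
endloop
endfacet
facet normal -0.910 0.410 0.064
outer loop
vertex 2.025 -0.684 -0.493
vertex 3.058 1.513 0.102
vertex 2.685 0.911 -1.333
endloop
endfacet
facet normal -0.233 -0.376 -0.897
outer loop
vertex 2.685 0.911 -1.333
vertex 3.862 -1.513 -0.622
vertex 2.025 -0.684 -0.493
endloop
endfacet
facet normal 0.233 0.376 0.897
outer loop
vertex 2.397 -0.082 0.942
vertex 4.895 0.684 -0.027
vertex 3.058 1.513 0.102
endloop
endfacet
facet normal -0.344 -0.831 0.438
outer loop
vertex 4.235 -0.911 0.813
vertex 2.397 -0.082 0.942
vertex 3.862 -1.513 -0.622
endloop
endfacet
facet normal 0.233 0.376 0.897
outer loop
vertex 4.235 -0.911 0.813
vertex 4.895 0.684 -0.027
vertex 2.397 -0.082 0.942
endloop
endfacet
facet normal 0.344 0.831 -0.438
outer loop
vertex 3.058 1.513 0.102
vertex 4.895 0.684 -0.027
vertex 2.685 0.911 -1.333
endloop
endfacet
facet normal -0.233 -0.376 -0.897
outer loop
vertex 4.523 0.082 -1.462
vertex 3.862 -1.513 -0.622
vertex 2.685 0.911 -1.333
endloop
endfacet
facet normal 0.344 0.831 -0.438
outer loop
vertex 2.685 0.911 -1.333
vertex 4.895 0.684 -0.027
vertex 4.523 0.082 -1.462
endloop
endfacet
facet normal 0.910 -0.411 -0.064
outer loop
vertex 4.523 0.082 -1.462
vertex 4.235 -0.911 0.813
vertex 3.862 -1.513 -0.622
endloop
endfacet
facet normal 0.910 -0.410 -0.064
outer loop
vertex 4.895 0.684 -0.027
vertex 4.235 -0.911 0.813
vertex 4.523 0.082 -1.462
endloop
endfacet

endsolid


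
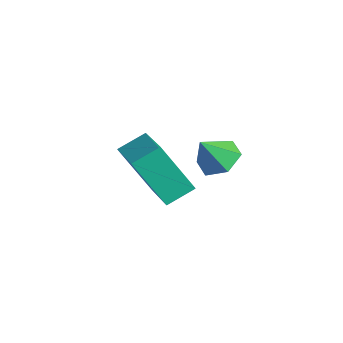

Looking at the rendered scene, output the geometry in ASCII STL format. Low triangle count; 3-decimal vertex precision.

solid 
facet normal -0.050 0.574 -0.817
outer loop
vertex 3.073 2.546 0.984
vertex 2.322 2.614 1.078
vertex 2.793 3.116 1.402
endloop
endfacet
facet normal 0.827 -0.006 0.562
outer loop
vertex 3.073 2.546 0.984
vertex 2.793 3.116 1.402
vertex 2.378 1.966 2.002
endloop
endfacet
facet normal -0.050 0.574 -0.817
outer loop
vertex 2.793 3.116 1.402
vertex 2.322 2.614 1.078
vertex 2.042 3.184 1.496
endloop
endfacet
facet normal 0.150 0.414 0.898
outer loop
vertex 2.793 3.116 1.402
vertex 2.042 3.184 1.496
vertex 2.378 1.966 2.002
endloop
endfacet
facet normal -0.049 0.575 -0.817
outer loop
vertex 2.042 3.184 1.496
vertex 2.322 2.614 1.078
vertex 1.571 2.683 1.172
endloop
endfacet
facet normal -0.652 0.130 0.747
outer loop
vertex 2.042 3.184 1.496
vertex 1.571 2.683 1.172
vertex 2.378 1.966 2.002
endloop
endfacet
facet normal -0.050 0.574 -0.818
outer loop
vertex 1.571 2.683 1.172
vertex 2.322 2.614 1.078
vertex 1.851 2.113 0.755
endloop
endfacet
facet normal -0.777 -0.573 0.261
outer loop
vertex 1.571 2.683 1.172
vertex 1.851 2.113 0.755
vertex 2.378 1.966 2.002
endloop
endfacet
facet normal -0.050 0.574 -0.818
outer loop
vertex 1.851 2.113 0.755
vertex 2.322 2.614 1.078
vertex 2.602 2.044 0.661
endloop
endfacet
facet normal -0.100 -0.992 -0.074
outer loop
vertex 1.851 2.113 0.755
vertex 2.602 2.044 0.661
vertex 2.378 1.966 2.002
endloop
endfacet
facet normal -0.050 0.573 -0.818
outer loop
vertex 2.602 2.044 0.661
vertex 2.322 2.614 1.078
vertex 3.073 2.546 0.984
endloop
endfacet
facet normal 0.702 -0.708 0.076
outer loop
vertex 2.602 2.044 0.661
vertex 3.073 2.546 0.984
vertex 2.378 1.966 2.002
endloop
endfacet
facet normal -0.319 -0.428 0.846
outer loop
vertex -0.238 0.879 -0.315
vertex -0.24 1.852 0.177
vertex -2.0 1.143 -0.846
endloop
endfacet
facet normal 0.002 -0.893 -0.450
outer loop
vertex -1.34 2.028 -2.597
vertex -0.238 0.879 -0.315
vertex -2.0 1.143 -0.846
endloop
endfacet
facet normal -0.319 -0.428 0.846
outer loop
vertex -2.0 1.143 -0.846
vertex -0.24 1.852 0.177
vertex -2.003 2.116 -0.355
endloop
endfacet
facet normal -0.948 0.141 -0.286
outer loop
vertex -2.003 2.116 -0.355
vertex -1.34 2.028 -2.597
vertex -2.0 1.143 -0.846
endloop
endfacet
facet normal 0.948 -0.142 0.285
outer loop
vertex -0.238 0.879 -0.315
vertex 0.42 2.737 -1.574
vertex -0.24 1.852 0.177
endloop
endfacet
facet normal 0.002 -0.893 -0.451
outer loop
vertex 0.423 1.764 -2.065
vertex -0.238 0.879 -0.315
vertex -1.34 2.028 -2.597
endloop
endfacet
facet normal 0.948 -0.142 0.286
outer loop
vertex 0.423 1.764 -2.065
vertex 0.42 2.737 -1.574
vertex -0.238 0.879 -0.315
endloop
endfacet
facet normal -0.002 0.893 0.450
outer loop
vertex -0.24 1.852 0.177
vertex 0.42 2.737 -1.574
vertex -2.003 2.116 -0.355
endloop
endfacet
facet normal -0.948 0.143 -0.286
outer loop
vertex -1.342 3.001 -2.105
vertex -1.34 2.028 -2.597
vertex -2.003 2.116 -0.355
endloop
endfacet
facet normal -0.002 0.893 0.451
outer loop
vertex -2.003 2.116 -0.355
vertex 0.42 2.737 -1.574
vertex -1.342 3.001 -2.105
endloop
endfacet
facet normal 0.319 0.428 -0.845
outer loop
vertex -1.342 3.001 -2.105
vertex 0.423 1.764 -2.065
vertex -1.34 2.028 -2.597
endloop
endfacet
facet normal 0.319 0.428 -0.846
outer loop
vertex 0.42 2.737 -1.574
vertex 0.423 1.764 -2.065
vertex -1.342 3.001 -2.105
endloop
endfacet

endsolid


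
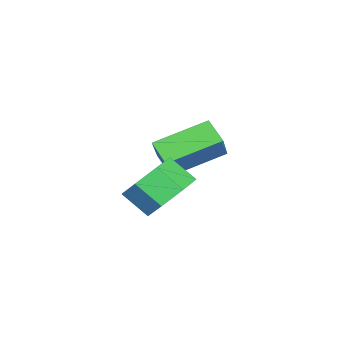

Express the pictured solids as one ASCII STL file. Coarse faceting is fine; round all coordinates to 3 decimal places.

solid 
facet normal -0.516 0.780 0.354
outer loop
vertex -4.079 -1.056 1.404
vertex -3.356 -1.0 2.335
vertex -3.511 -0.463 0.927
endloop
endfacet
facet normal -0.612 -0.048 -0.789
outer loop
vertex -2.544 -1.92 0.265
vertex -4.079 -1.056 1.404
vertex -3.511 -0.463 0.927
endloop
endfacet
facet normal -0.517 0.779 0.354
outer loop
vertex -3.511 -0.463 0.927
vertex -3.356 -1.0 2.335
vertex -2.788 -0.406 1.858
endloop
endfacet
facet normal 0.598 0.625 -0.502
outer loop
vertex -2.788 -0.406 1.858
vertex -2.544 -1.92 0.265
vertex -3.511 -0.463 0.927
endloop
endfacet
facet normal -0.598 -0.625 0.502
outer loop
vertex -4.079 -1.056 1.404
vertex -2.389 -2.457 1.673
vertex -3.356 -1.0 2.335
endloop
endfacet
facet normal -0.612 -0.048 -0.789
outer loop
vertex -3.112 -2.514 0.742
vertex -4.079 -1.056 1.404
vertex -2.544 -1.92 0.265
endloop
endfacet
facet normal -0.598 -0.625 0.502
outer loop
vertex -3.112 -2.514 0.742
vertex -2.389 -2.457 1.673
vertex -4.079 -1.056 1.404
endloop
endfacet
facet normal 0.612 0.048 0.789
outer loop
vertex -3.356 -1.0 2.335
vertex -2.389 -2.457 1.673
vertex -2.788 -0.406 1.858
endloop
endfacet
facet normal 0.598 0.625 -0.502
outer loop
vertex -1.821 -1.864 1.196
vertex -2.544 -1.92 0.265
vertex -2.788 -0.406 1.858
endloop
endfacet
facet normal 0.613 0.048 0.789
outer loop
vertex -2.788 -0.406 1.858
vertex -2.389 -2.457 1.673
vertex -1.821 -1.864 1.196
endloop
endfacet
facet normal 0.517 -0.779 -0.355
outer loop
vertex -1.821 -1.864 1.196
vertex -3.112 -2.514 0.742
vertex -2.544 -1.92 0.265
endloop
endfacet
facet normal 0.517 -0.780 -0.354
outer loop
vertex -2.389 -2.457 1.673
vertex -3.112 -2.514 0.742
vertex -1.821 -1.864 1.196
endloop
endfacet
facet normal 0.149 0.761 -0.632
outer loop
vertex 0.501 -1.709 0.353
vertex -0.18 -1.203 0.802
vertex 0.761 -1.234 0.986
endloop
endfacet
facet normal 0.938 -0.310 -0.153
outer loop
vertex 0.501 -1.709 0.353
vertex 0.761 -1.234 0.986
vertex 0.342 -2.523 1.03
endloop
endfacet
facet normal 0.938 -0.310 -0.153
outer loop
vertex 0.342 -2.523 1.03
vertex 0.761 -1.234 0.986
vertex 0.602 -2.048 1.663
endloop
endfacet
facet normal -0.149 -0.761 0.632
outer loop
vertex 0.342 -2.523 1.03
vertex 0.602 -2.048 1.663
vertex -0.34 -2.017 1.478
endloop
endfacet
facet normal 0.149 0.761 -0.632
outer loop
vertex 0.761 -1.234 0.986
vertex -0.18 -1.203 0.802
vertex 0.312 -0.736 1.48
endloop
endfacet
facet normal 0.829 0.253 0.499
outer loop
vertex 0.761 -1.234 0.986
vertex 0.312 -0.736 1.48
vertex 0.602 -2.048 1.663
endloop
endfacet
facet normal 0.829 0.253 0.498
outer loop
vertex 0.602 -2.048 1.663
vertex 0.312 -0.736 1.48
vertex 0.153 -1.549 2.157
endloop
endfacet
facet normal -0.149 -0.760 0.632
outer loop
vertex 0.602 -2.048 1.663
vertex 0.153 -1.549 2.157
vertex -0.34 -2.017 1.478
endloop
endfacet
facet normal 0.150 0.760 -0.632
outer loop
vertex 0.312 -0.736 1.48
vertex -0.18 -1.203 0.802
vertex -0.507 -0.589 1.463
endloop
endfacet
facet normal 0.096 0.626 0.774
outer loop
vertex 0.312 -0.736 1.48
vertex -0.507 -0.589 1.463
vertex 0.153 -1.549 2.157
endloop
endfacet
facet normal 0.095 0.625 0.774
outer loop
vertex 0.153 -1.549 2.157
vertex -0.507 -0.589 1.463
vertex -0.667 -1.403 2.14
endloop
endfacet
facet normal -0.149 -0.761 0.632
outer loop
vertex 0.153 -1.549 2.157
vertex -0.667 -1.403 2.14
vertex -0.34 -2.017 1.478
endloop
endfacet
facet normal 0.149 0.760 -0.632
outer loop
vertex -0.507 -0.589 1.463
vertex -0.18 -1.203 0.802
vertex -1.081 -0.905 0.948
endloop
endfacet
facet normal -0.710 0.528 0.467
outer loop
vertex -0.507 -0.589 1.463
vertex -1.081 -0.905 0.948
vertex -0.667 -1.403 2.14
endloop
endfacet
facet normal -0.710 0.527 0.467
outer loop
vertex -0.667 -1.403 2.14
vertex -1.081 -0.905 0.948
vertex -1.24 -1.719 1.625
endloop
endfacet
facet normal -0.149 -0.761 0.632
outer loop
vertex -0.667 -1.403 2.14
vertex -1.24 -1.719 1.625
vertex -0.34 -2.017 1.478
endloop
endfacet
facet normal 0.149 0.760 -0.633
outer loop
vertex -1.081 -0.905 0.948
vertex -0.18 -1.203 0.802
vertex -0.976 -1.446 0.323
endloop
endfacet
facet normal -0.981 0.032 -0.192
outer loop
vertex -1.081 -0.905 0.948
vertex -0.976 -1.446 0.323
vertex -1.24 -1.719 1.625
endloop
endfacet
facet normal -0.981 0.033 -0.192
outer loop
vertex -1.24 -1.719 1.625
vertex -0.976 -1.446 0.323
vertex -1.136 -2.259 1.0
endloop
endfacet
facet normal -0.149 -0.760 0.632
outer loop
vertex -1.24 -1.719 1.625
vertex -1.136 -2.259 1.0
vertex -0.34 -2.017 1.478
endloop
endfacet
facet normal 0.149 0.760 -0.632
outer loop
vertex -0.976 -1.446 0.323
vertex -0.18 -1.203 0.802
vertex -0.272 -1.804 0.058
endloop
endfacet
facet normal -0.514 -0.487 -0.706
outer loop
vertex -0.976 -1.446 0.323
vertex -0.272 -1.804 0.058
vertex -1.136 -2.259 1.0
endloop
endfacet
facet normal -0.514 -0.487 -0.706
outer loop
vertex -1.136 -2.259 1.0
vertex -0.272 -1.804 0.058
vertex -0.432 -2.617 0.735
endloop
endfacet
facet normal -0.149 -0.760 0.632
outer loop
vertex -1.136 -2.259 1.0
vertex -0.432 -2.617 0.735
vertex -0.34 -2.017 1.478
endloop
endfacet
facet normal 0.148 0.760 -0.632
outer loop
vertex -0.272 -1.804 0.058
vertex -0.18 -1.203 0.802
vertex 0.501 -1.709 0.353
endloop
endfacet
facet normal 0.341 -0.640 -0.688
outer loop
vertex -0.272 -1.804 0.058
vertex 0.501 -1.709 0.353
vertex -0.432 -2.617 0.735
endloop
endfacet
facet normal 0.340 -0.640 -0.689
outer loop
vertex -0.432 -2.617 0.735
vertex 0.501 -1.709 0.353
vertex 0.342 -2.523 1.03
endloop
endfacet
facet normal -0.149 -0.760 0.632
outer loop
vertex -0.432 -2.617 0.735
vertex 0.342 -2.523 1.03
vertex -0.34 -2.017 1.478
endloop
endfacet

endsolid


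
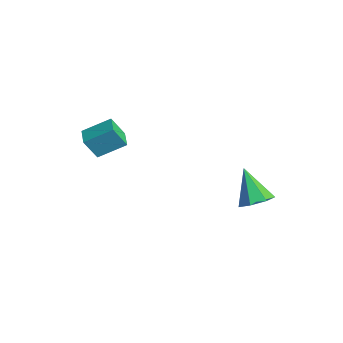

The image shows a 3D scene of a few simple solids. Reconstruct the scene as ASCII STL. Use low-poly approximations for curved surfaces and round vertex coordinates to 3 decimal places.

solid 
facet normal -0.917 0.396 -0.034
outer loop
vertex -3.119 -1.098 1.806
vertex -2.653 0.037 2.458
vertex -2.869 -0.608 0.773
endloop
endfacet
facet normal -0.335 -0.817 -0.469
outer loop
vertex -2.107 -0.937 0.802
vertex -3.119 -1.098 1.806
vertex -2.869 -0.608 0.773
endloop
endfacet
facet normal -0.917 0.397 -0.034
outer loop
vertex -2.869 -0.608 0.773
vertex -2.653 0.037 2.458
vertex -2.402 0.527 1.426
endloop
endfacet
facet normal 0.215 0.419 -0.882
outer loop
vertex -2.402 0.527 1.426
vertex -2.107 -0.937 0.802
vertex -2.869 -0.608 0.773
endloop
endfacet
facet normal -0.214 -0.419 0.882
outer loop
vertex -3.119 -1.098 1.806
vertex -1.891 -0.292 2.487
vertex -2.653 0.037 2.458
endloop
endfacet
facet normal -0.336 -0.817 -0.469
outer loop
vertex -2.358 -1.427 1.834
vertex -3.119 -1.098 1.806
vertex -2.107 -0.937 0.802
endloop
endfacet
facet normal -0.214 -0.420 0.882
outer loop
vertex -2.358 -1.427 1.834
vertex -1.891 -0.292 2.487
vertex -3.119 -1.098 1.806
endloop
endfacet
facet normal 0.335 0.817 0.469
outer loop
vertex -2.653 0.037 2.458
vertex -1.891 -0.292 2.487
vertex -2.402 0.527 1.426
endloop
endfacet
facet normal 0.214 0.419 -0.882
outer loop
vertex -1.641 0.198 1.454
vertex -2.107 -0.937 0.802
vertex -2.402 0.527 1.426
endloop
endfacet
facet normal 0.336 0.817 0.469
outer loop
vertex -2.402 0.527 1.426
vertex -1.891 -0.292 2.487
vertex -1.641 0.198 1.454
endloop
endfacet
facet normal 0.917 -0.397 0.035
outer loop
vertex -1.641 0.198 1.454
vertex -2.358 -1.427 1.834
vertex -2.107 -0.937 0.802
endloop
endfacet
facet normal 0.917 -0.397 0.034
outer loop
vertex -1.891 -0.292 2.487
vertex -2.358 -1.427 1.834
vertex -1.641 0.198 1.454
endloop
endfacet
facet normal 0.674 -0.059 -0.736
outer loop
vertex 3.475 2.891 0.425
vertex 3.08 3.442 0.019
vertex 3.662 3.54 0.544
endloop
endfacet
facet normal 0.365 -0.269 0.891
outer loop
vertex 3.475 2.891 0.425
vertex 3.662 3.54 0.544
vertex 1.96 3.538 1.241
endloop
endfacet
facet normal 0.674 -0.057 -0.737
outer loop
vertex 3.662 3.54 0.544
vertex 3.08 3.442 0.019
vertex 3.41 4.115 0.269
endloop
endfacet
facet normal 0.323 0.520 0.791
outer loop
vertex 3.662 3.54 0.544
vertex 3.41 4.115 0.269
vertex 1.96 3.538 1.241
endloop
endfacet
facet normal 0.674 -0.057 -0.736
outer loop
vertex 3.41 4.115 0.269
vertex 3.08 3.442 0.019
vertex 2.909 4.183 -0.195
endloop
endfacet
facet normal -0.163 0.936 0.313
outer loop
vertex 3.41 4.115 0.269
vertex 2.909 4.183 -0.195
vertex 1.96 3.538 1.241
endloop
endfacet
facet normal 0.675 -0.057 -0.736
outer loop
vertex 2.909 4.183 -0.195
vertex 3.08 3.442 0.019
vertex 2.537 3.693 -0.498
endloop
endfacet
facet normal -0.726 0.663 -0.182
outer loop
vertex 2.909 4.183 -0.195
vertex 2.537 3.693 -0.498
vertex 1.96 3.538 1.241
endloop
endfacet
facet normal 0.674 -0.058 -0.736
outer loop
vertex 2.537 3.693 -0.498
vertex 3.08 3.442 0.019
vertex 2.574 3.014 -0.411
endloop
endfacet
facet normal -0.943 -0.092 -0.321
outer loop
vertex 2.537 3.693 -0.498
vertex 2.574 3.014 -0.411
vertex 1.96 3.538 1.241
endloop
endfacet
facet normal 0.674 -0.058 -0.736
outer loop
vertex 2.574 3.014 -0.411
vertex 3.08 3.442 0.019
vertex 2.991 2.657 -0.001
endloop
endfacet
facet normal -0.650 -0.760 -0.001
outer loop
vertex 2.574 3.014 -0.411
vertex 2.991 2.657 -0.001
vertex 1.96 3.538 1.241
endloop
endfacet
facet normal 0.675 -0.058 -0.735
outer loop
vertex 2.991 2.657 -0.001
vertex 3.08 3.442 0.019
vertex 3.475 2.891 0.425
endloop
endfacet
facet normal -0.068 -0.840 0.539
outer loop
vertex 2.991 2.657 -0.001
vertex 3.475 2.891 0.425
vertex 1.96 3.538 1.241
endloop
endfacet

endsolid


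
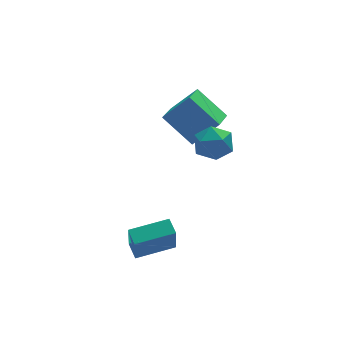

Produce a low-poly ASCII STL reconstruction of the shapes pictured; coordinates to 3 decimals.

solid 
facet normal -0.973 0.188 0.131
outer loop
vertex -0.626 -3.272 2.74
vertex -0.532 -3.489 3.754
vertex -0.389 -2.515 3.415
endloop
endfacet
facet normal -0.708 0.581 -0.403
outer loop
vertex -0.626 -3.272 2.74
vertex -0.389 -2.515 3.415
vertex 0.095 -2.563 2.495
endloop
endfacet
facet normal -0.436 0.136 -0.890
outer loop
vertex -0.626 -3.272 2.74
vertex 0.095 -2.563 2.495
vertex 0.252 -3.566 2.265
endloop
endfacet
facet normal -0.534 -0.532 -0.657
outer loop
vertex -0.626 -3.272 2.74
vertex 0.252 -3.566 2.265
vertex -0.135 -4.138 3.043
endloop
endfacet
facet normal -0.866 -0.500 -0.027
outer loop
vertex -0.626 -3.272 2.74
vertex -0.135 -4.138 3.043
vertex -0.532 -3.489 3.754
endloop
endfacet
facet normal -0.173 0.975 -0.142
outer loop
vertex 0.095 -2.563 2.495
vertex -0.389 -2.515 3.415
vertex 0.635 -2.342 3.357
endloop
endfacet
facet normal -0.603 0.340 0.722
outer loop
vertex -0.389 -2.515 3.415
vertex -0.532 -3.489 3.754
vertex 0.248 -2.914 4.135
endloop
endfacet
facet normal -0.429 -0.774 0.467
outer loop
vertex -0.532 -3.489 3.754
vertex -0.135 -4.138 3.043
vertex 0.405 -3.917 3.905
endloop
endfacet
facet normal 0.108 -0.826 -0.553
outer loop
vertex -0.135 -4.138 3.043
vertex 0.252 -3.566 2.265
vertex 0.889 -3.965 2.985
endloop
endfacet
facet normal 0.266 0.255 -0.930
outer loop
vertex 0.252 -3.566 2.265
vertex 0.095 -2.563 2.495
vertex 1.032 -2.991 2.646
endloop
endfacet
facet normal 0.534 0.532 0.657
outer loop
vertex 1.126 -3.208 3.66
vertex 0.635 -2.342 3.357
vertex 0.248 -2.914 4.135
endloop
endfacet
facet normal 0.436 -0.136 0.890
outer loop
vertex 1.126 -3.208 3.66
vertex 0.248 -2.914 4.135
vertex 0.405 -3.917 3.905
endloop
endfacet
facet normal 0.708 -0.581 0.403
outer loop
vertex 1.126 -3.208 3.66
vertex 0.405 -3.917 3.905
vertex 0.889 -3.965 2.985
endloop
endfacet
facet normal 0.973 -0.188 -0.131
outer loop
vertex 1.126 -3.208 3.66
vertex 0.889 -3.965 2.985
vertex 1.032 -2.991 2.646
endloop
endfacet
facet normal 0.866 0.500 0.027
outer loop
vertex 1.126 -3.208 3.66
vertex 1.032 -2.991 2.646
vertex 0.635 -2.342 3.357
endloop
endfacet
facet normal -0.108 0.826 0.553
outer loop
vertex 0.248 -2.914 4.135
vertex 0.635 -2.342 3.357
vertex -0.389 -2.515 3.415
endloop
endfacet
facet normal -0.266 -0.255 0.930
outer loop
vertex 0.405 -3.917 3.905
vertex 0.248 -2.914 4.135
vertex -0.532 -3.489 3.754
endloop
endfacet
facet normal 0.173 -0.975 0.142
outer loop
vertex 0.889 -3.965 2.985
vertex 0.405 -3.917 3.905
vertex -0.135 -4.138 3.043
endloop
endfacet
facet normal 0.603 -0.340 -0.722
outer loop
vertex 1.032 -2.991 2.646
vertex 0.889 -3.965 2.985
vertex 0.252 -3.566 2.265
endloop
endfacet
facet normal 0.429 0.774 -0.467
outer loop
vertex 0.635 -2.342 3.357
vertex 1.032 -2.991 2.646
vertex 0.095 -2.563 2.495
endloop
endfacet
facet normal -0.991 0.058 -0.120
outer loop
vertex -3.95 -4.092 -2.043
vertex -3.936 -3.234 -1.74
vertex -3.716 -3.511 -3.698
endloop
endfacet
facet normal -0.015 -0.943 -0.333
outer loop
vertex -1.744 -3.626 -3.46
vertex -3.95 -4.092 -2.043
vertex -3.716 -3.511 -3.698
endloop
endfacet
facet normal -0.991 0.057 -0.119
outer loop
vertex -3.716 -3.511 -3.698
vertex -3.936 -3.234 -1.74
vertex -3.703 -2.653 -3.395
endloop
endfacet
facet normal 0.132 0.328 -0.935
outer loop
vertex -3.703 -2.653 -3.395
vertex -1.744 -3.626 -3.46
vertex -3.716 -3.511 -3.698
endloop
endfacet
facet normal -0.132 -0.328 0.935
outer loop
vertex -3.95 -4.092 -2.043
vertex -1.964 -3.349 -1.502
vertex -3.936 -3.234 -1.74
endloop
endfacet
facet normal -0.015 -0.943 -0.333
outer loop
vertex -1.977 -4.207 -1.805
vertex -3.95 -4.092 -2.043
vertex -1.744 -3.626 -3.46
endloop
endfacet
facet normal -0.132 -0.328 0.935
outer loop
vertex -1.977 -4.207 -1.805
vertex -1.964 -3.349 -1.502
vertex -3.95 -4.092 -2.043
endloop
endfacet
facet normal 0.015 0.943 0.333
outer loop
vertex -3.936 -3.234 -1.74
vertex -1.964 -3.349 -1.502
vertex -3.703 -2.653 -3.395
endloop
endfacet
facet normal 0.132 0.328 -0.935
outer loop
vertex -1.73 -2.768 -3.157
vertex -1.744 -3.626 -3.46
vertex -3.703 -2.653 -3.395
endloop
endfacet
facet normal 0.015 0.943 0.333
outer loop
vertex -3.703 -2.653 -3.395
vertex -1.964 -3.349 -1.502
vertex -1.73 -2.768 -3.157
endloop
endfacet
facet normal 0.991 -0.058 0.119
outer loop
vertex -1.73 -2.768 -3.157
vertex -1.977 -4.207 -1.805
vertex -1.744 -3.626 -3.46
endloop
endfacet
facet normal 0.991 -0.057 0.120
outer loop
vertex -1.964 -3.349 -1.502
vertex -1.977 -4.207 -1.805
vertex -1.73 -2.768 -3.157
endloop
endfacet
facet normal -0.519 -0.755 0.400
outer loop
vertex 1.347 -1.372 2.747
vertex 0.379 -0.041 4.004
vertex 0.073 -1.145 1.525
endloop
endfacet
facet normal 0.468 -0.643 -0.607
outer loop
vertex 1.121 0.381 0.716
vertex 1.347 -1.372 2.747
vertex 0.073 -1.145 1.525
endloop
endfacet
facet normal -0.519 -0.755 0.400
outer loop
vertex 0.073 -1.145 1.525
vertex 0.379 -0.041 4.004
vertex -0.895 0.186 2.782
endloop
endfacet
facet normal -0.716 0.128 -0.686
outer loop
vertex -0.895 0.186 2.782
vertex 1.121 0.381 0.716
vertex 0.073 -1.145 1.525
endloop
endfacet
facet normal 0.716 -0.128 0.686
outer loop
vertex 1.347 -1.372 2.747
vertex 1.427 1.485 3.195
vertex 0.379 -0.041 4.004
endloop
endfacet
facet normal 0.468 -0.643 -0.607
outer loop
vertex 2.395 0.154 1.938
vertex 1.347 -1.372 2.747
vertex 1.121 0.381 0.716
endloop
endfacet
facet normal 0.716 -0.128 0.686
outer loop
vertex 2.395 0.154 1.938
vertex 1.427 1.485 3.195
vertex 1.347 -1.372 2.747
endloop
endfacet
facet normal -0.468 0.643 0.607
outer loop
vertex 0.379 -0.041 4.004
vertex 1.427 1.485 3.195
vertex -0.895 0.186 2.782
endloop
endfacet
facet normal -0.716 0.128 -0.686
outer loop
vertex 0.153 1.712 1.973
vertex 1.121 0.381 0.716
vertex -0.895 0.186 2.782
endloop
endfacet
facet normal -0.468 0.643 0.607
outer loop
vertex -0.895 0.186 2.782
vertex 1.427 1.485 3.195
vertex 0.153 1.712 1.973
endloop
endfacet
facet normal 0.519 0.755 -0.400
outer loop
vertex 0.153 1.712 1.973
vertex 2.395 0.154 1.938
vertex 1.121 0.381 0.716
endloop
endfacet
facet normal 0.519 0.755 -0.400
outer loop
vertex 1.427 1.485 3.195
vertex 2.395 0.154 1.938
vertex 0.153 1.712 1.973
endloop
endfacet

endsolid


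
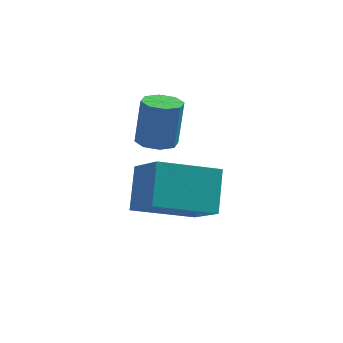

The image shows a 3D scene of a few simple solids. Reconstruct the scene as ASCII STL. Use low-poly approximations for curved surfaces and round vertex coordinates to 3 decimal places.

solid 
facet normal -0.885 -0.333 0.325
outer loop
vertex 3.106 -0.673 2.564
vertex 2.32 0.428 1.551
vertex 3.088 -1.757 1.402
endloop
endfacet
facet normal 0.465 -0.651 0.600
outer loop
vertex 4.92 -1.068 0.729
vertex 3.106 -0.673 2.564
vertex 3.088 -1.757 1.402
endloop
endfacet
facet normal -0.885 -0.333 0.325
outer loop
vertex 3.088 -1.757 1.402
vertex 2.32 0.428 1.551
vertex 2.301 -0.657 0.388
endloop
endfacet
facet normal -0.012 -0.682 -0.731
outer loop
vertex 2.301 -0.657 0.388
vertex 4.92 -1.068 0.729
vertex 3.088 -1.757 1.402
endloop
endfacet
facet normal 0.012 0.682 0.731
outer loop
vertex 3.106 -0.673 2.564
vertex 4.152 1.117 0.878
vertex 2.32 0.428 1.551
endloop
endfacet
facet normal 0.465 -0.651 0.600
outer loop
vertex 4.939 0.017 1.892
vertex 3.106 -0.673 2.564
vertex 4.92 -1.068 0.729
endloop
endfacet
facet normal 0.011 0.682 0.731
outer loop
vertex 4.939 0.017 1.892
vertex 4.152 1.117 0.878
vertex 3.106 -0.673 2.564
endloop
endfacet
facet normal -0.465 0.651 -0.600
outer loop
vertex 2.32 0.428 1.551
vertex 4.152 1.117 0.878
vertex 2.301 -0.657 0.388
endloop
endfacet
facet normal -0.012 -0.682 -0.732
outer loop
vertex 4.134 0.033 -0.284
vertex 4.92 -1.068 0.729
vertex 2.301 -0.657 0.388
endloop
endfacet
facet normal -0.465 0.651 -0.600
outer loop
vertex 2.301 -0.657 0.388
vertex 4.152 1.117 0.878
vertex 4.134 0.033 -0.284
endloop
endfacet
facet normal 0.885 0.333 -0.325
outer loop
vertex 4.134 0.033 -0.284
vertex 4.939 0.017 1.892
vertex 4.92 -1.068 0.729
endloop
endfacet
facet normal 0.885 0.334 -0.325
outer loop
vertex 4.152 1.117 0.878
vertex 4.939 0.017 1.892
vertex 4.134 0.033 -0.284
endloop
endfacet
facet normal -0.096 -0.156 -0.983
outer loop
vertex 3.555 -0.209 2.871
vertex 3.004 0.117 2.873
vertex 3.619 0.27 2.789
endloop
endfacet
facet normal 0.987 -0.144 -0.074
outer loop
vertex 3.555 -0.209 2.871
vertex 3.619 0.27 2.789
vertex 3.707 0.037 4.424
endloop
endfacet
facet normal 0.986 -0.147 -0.074
outer loop
vertex 3.707 0.037 4.424
vertex 3.619 0.27 2.789
vertex 3.772 0.516 4.342
endloop
endfacet
facet normal 0.097 0.155 0.983
outer loop
vertex 3.707 0.037 4.424
vertex 3.772 0.516 4.342
vertex 3.156 0.363 4.427
endloop
endfacet
facet normal -0.096 -0.156 -0.983
outer loop
vertex 3.619 0.27 2.789
vertex 3.004 0.117 2.873
vertex 3.324 0.659 2.756
endloop
endfacet
facet normal 0.792 0.586 -0.171
outer loop
vertex 3.619 0.27 2.789
vertex 3.324 0.659 2.756
vertex 3.772 0.516 4.342
endloop
endfacet
facet normal 0.791 0.588 -0.170
outer loop
vertex 3.772 0.516 4.342
vertex 3.324 0.659 2.756
vertex 3.476 0.905 4.31
endloop
endfacet
facet normal 0.097 0.155 0.983
outer loop
vertex 3.772 0.516 4.342
vertex 3.476 0.905 4.31
vertex 3.156 0.363 4.427
endloop
endfacet
facet normal -0.096 -0.155 -0.983
outer loop
vertex 3.324 0.659 2.756
vertex 3.004 0.117 2.873
vertex 2.84 0.731 2.792
endloop
endfacet
facet normal 0.133 0.977 -0.168
outer loop
vertex 3.324 0.659 2.756
vertex 2.84 0.731 2.792
vertex 3.476 0.905 4.31
endloop
endfacet
facet normal 0.131 0.977 -0.167
outer loop
vertex 3.476 0.905 4.31
vertex 2.84 0.731 2.792
vertex 2.993 0.976 4.346
endloop
endfacet
facet normal 0.096 0.155 0.983
outer loop
vertex 3.476 0.905 4.31
vertex 2.993 0.976 4.346
vertex 3.156 0.363 4.427
endloop
endfacet
facet normal -0.097 -0.156 -0.983
outer loop
vertex 2.84 0.731 2.792
vertex 3.004 0.117 2.873
vertex 2.453 0.443 2.876
endloop
endfacet
facet normal -0.605 0.794 -0.066
outer loop
vertex 2.84 0.731 2.792
vertex 2.453 0.443 2.876
vertex 2.993 0.976 4.346
endloop
endfacet
facet normal -0.603 0.795 -0.067
outer loop
vertex 2.993 0.976 4.346
vertex 2.453 0.443 2.876
vertex 2.605 0.689 4.429
endloop
endfacet
facet normal 0.095 0.155 0.983
outer loop
vertex 2.993 0.976 4.346
vertex 2.605 0.689 4.429
vertex 3.156 0.363 4.427
endloop
endfacet
facet normal -0.097 -0.155 -0.983
outer loop
vertex 2.453 0.443 2.876
vertex 3.004 0.117 2.873
vertex 2.388 -0.036 2.958
endloop
endfacet
facet normal -0.986 0.146 0.073
outer loop
vertex 2.453 0.443 2.876
vertex 2.388 -0.036 2.958
vertex 2.605 0.689 4.429
endloop
endfacet
facet normal -0.987 0.145 0.074
outer loop
vertex 2.605 0.689 4.429
vertex 2.388 -0.036 2.958
vertex 2.541 0.21 4.511
endloop
endfacet
facet normal 0.096 0.156 0.983
outer loop
vertex 2.605 0.689 4.429
vertex 2.541 0.21 4.511
vertex 3.156 0.363 4.427
endloop
endfacet
facet normal -0.097 -0.155 -0.983
outer loop
vertex 2.388 -0.036 2.958
vertex 3.004 0.117 2.873
vertex 2.684 -0.425 2.99
endloop
endfacet
facet normal -0.791 -0.588 0.171
outer loop
vertex 2.388 -0.036 2.958
vertex 2.684 -0.425 2.99
vertex 2.541 0.21 4.511
endloop
endfacet
facet normal -0.792 -0.586 0.170
outer loop
vertex 2.541 0.21 4.511
vertex 2.684 -0.425 2.99
vertex 2.836 -0.179 4.544
endloop
endfacet
facet normal 0.096 0.156 0.983
outer loop
vertex 2.541 0.21 4.511
vertex 2.836 -0.179 4.544
vertex 3.156 0.363 4.427
endloop
endfacet
facet normal -0.096 -0.155 -0.983
outer loop
vertex 2.684 -0.425 2.99
vertex 3.004 0.117 2.873
vertex 3.167 -0.496 2.954
endloop
endfacet
facet normal -0.131 -0.977 0.168
outer loop
vertex 2.684 -0.425 2.99
vertex 3.167 -0.496 2.954
vertex 2.836 -0.179 4.544
endloop
endfacet
facet normal -0.133 -0.977 0.167
outer loop
vertex 2.836 -0.179 4.544
vertex 3.167 -0.496 2.954
vertex 3.32 -0.251 4.508
endloop
endfacet
facet normal 0.096 0.155 0.983
outer loop
vertex 2.836 -0.179 4.544
vertex 3.32 -0.251 4.508
vertex 3.156 0.363 4.427
endloop
endfacet
facet normal -0.095 -0.155 -0.983
outer loop
vertex 3.167 -0.496 2.954
vertex 3.004 0.117 2.873
vertex 3.555 -0.209 2.871
endloop
endfacet
facet normal 0.602 -0.795 0.066
outer loop
vertex 3.167 -0.496 2.954
vertex 3.555 -0.209 2.871
vertex 3.32 -0.251 4.508
endloop
endfacet
facet normal 0.605 -0.793 0.066
outer loop
vertex 3.32 -0.251 4.508
vertex 3.555 -0.209 2.871
vertex 3.707 0.037 4.424
endloop
endfacet
facet normal 0.097 0.156 0.983
outer loop
vertex 3.32 -0.251 4.508
vertex 3.707 0.037 4.424
vertex 3.156 0.363 4.427
endloop
endfacet

endsolid


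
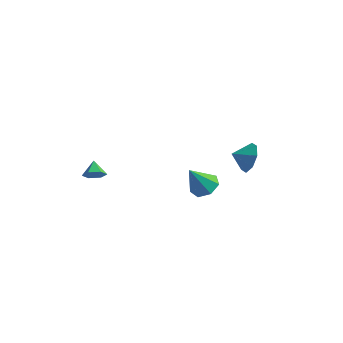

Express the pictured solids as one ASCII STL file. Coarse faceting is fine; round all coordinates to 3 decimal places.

solid 
facet normal 0.351 0.354 -0.867
outer loop
vertex 2.768 -1.883 -1.373
vertex 2.098 -1.239 -1.381
vertex 2.95 -1.184 -1.014
endloop
endfacet
facet normal 0.686 -0.466 0.559
outer loop
vertex 2.768 -1.883 -1.373
vertex 2.95 -1.184 -1.014
vertex 1.442 -1.901 0.241
endloop
endfacet
facet normal 0.351 0.354 -0.867
outer loop
vertex 2.95 -1.184 -1.014
vertex 2.098 -1.239 -1.381
vertex 2.49 -0.526 -0.931
endloop
endfacet
facet normal 0.535 0.273 0.799
outer loop
vertex 2.95 -1.184 -1.014
vertex 2.49 -0.526 -0.931
vertex 1.442 -1.901 0.241
endloop
endfacet
facet normal 0.351 0.354 -0.867
outer loop
vertex 2.49 -0.526 -0.931
vertex 2.098 -1.239 -1.381
vertex 1.734 -0.405 -1.188
endloop
endfacet
facet normal -0.128 0.698 0.705
outer loop
vertex 2.49 -0.526 -0.931
vertex 1.734 -0.405 -1.188
vertex 1.442 -1.901 0.241
endloop
endfacet
facet normal 0.350 0.353 -0.868
outer loop
vertex 1.734 -0.405 -1.188
vertex 2.098 -1.239 -1.381
vertex 1.252 -0.913 -1.589
endloop
endfacet
facet normal -0.802 0.487 0.346
outer loop
vertex 1.734 -0.405 -1.188
vertex 1.252 -0.913 -1.589
vertex 1.442 -1.901 0.241
endloop
endfacet
facet normal 0.350 0.354 -0.867
outer loop
vertex 1.252 -0.913 -1.589
vertex 2.098 -1.239 -1.381
vertex 1.407 -1.666 -1.834
endloop
endfacet
facet normal -0.980 -0.200 -0.006
outer loop
vertex 1.252 -0.913 -1.589
vertex 1.407 -1.666 -1.834
vertex 1.442 -1.901 0.241
endloop
endfacet
facet normal 0.350 0.354 -0.867
outer loop
vertex 1.407 -1.666 -1.834
vertex 2.098 -1.239 -1.381
vertex 2.081 -2.098 -1.738
endloop
endfacet
facet normal -0.529 -0.844 -0.087
outer loop
vertex 1.407 -1.666 -1.834
vertex 2.081 -2.098 -1.738
vertex 1.442 -1.901 0.241
endloop
endfacet
facet normal 0.350 0.354 -0.867
outer loop
vertex 2.081 -2.098 -1.738
vertex 2.098 -1.239 -1.381
vertex 2.768 -1.883 -1.373
endloop
endfacet
facet normal 0.214 -0.963 0.165
outer loop
vertex 2.081 -2.098 -1.738
vertex 2.768 -1.883 -1.373
vertex 1.442 -1.901 0.241
endloop
endfacet
facet normal 0.763 0.494 -0.417
outer loop
vertex 3.176 3.799 -2.164
vertex 2.495 4.231 -2.898
vertex 2.848 4.522 -1.908
endloop
endfacet
facet normal -0.121 -0.380 0.917
outer loop
vertex 3.176 3.799 -2.164
vertex 2.848 4.522 -1.908
vertex 1.625 3.669 -2.422
endloop
endfacet
facet normal 0.763 0.494 -0.417
outer loop
vertex 2.848 4.522 -1.908
vertex 2.495 4.231 -2.898
vertex 2.313 5.075 -2.232
endloop
endfacet
facet normal -0.442 0.096 0.892
outer loop
vertex 2.848 4.522 -1.908
vertex 2.313 5.075 -2.232
vertex 1.625 3.669 -2.422
endloop
endfacet
facet normal 0.763 0.494 -0.417
outer loop
vertex 2.313 5.075 -2.232
vertex 2.495 4.231 -2.898
vertex 1.885 5.134 -2.945
endloop
endfacet
facet normal -0.799 0.323 0.507
outer loop
vertex 2.313 5.075 -2.232
vertex 1.885 5.134 -2.945
vertex 1.625 3.669 -2.422
endloop
endfacet
facet normal 0.763 0.494 -0.417
outer loop
vertex 1.885 5.134 -2.945
vertex 2.495 4.231 -2.898
vertex 1.814 4.664 -3.631
endloop
endfacet
facet normal -0.985 0.170 -0.014
outer loop
vertex 1.885 5.134 -2.945
vertex 1.814 4.664 -3.631
vertex 1.625 3.669 -2.422
endloop
endfacet
facet normal 0.763 0.494 -0.417
outer loop
vertex 1.814 4.664 -3.631
vertex 2.495 4.231 -2.898
vertex 2.142 3.941 -3.887
endloop
endfacet
facet normal -0.890 -0.274 -0.365
outer loop
vertex 1.814 4.664 -3.631
vertex 2.142 3.941 -3.887
vertex 1.625 3.669 -2.422
endloop
endfacet
facet normal 0.763 0.494 -0.417
outer loop
vertex 2.142 3.941 -3.887
vertex 2.495 4.231 -2.898
vertex 2.677 3.388 -3.564
endloop
endfacet
facet normal -0.569 -0.749 -0.340
outer loop
vertex 2.142 3.941 -3.887
vertex 2.677 3.388 -3.564
vertex 1.625 3.669 -2.422
endloop
endfacet
facet normal 0.763 0.494 -0.417
outer loop
vertex 2.677 3.388 -3.564
vertex 2.495 4.231 -2.898
vertex 3.105 3.329 -2.85
endloop
endfacet
facet normal -0.211 -0.976 0.046
outer loop
vertex 2.677 3.388 -3.564
vertex 3.105 3.329 -2.85
vertex 1.625 3.669 -2.422
endloop
endfacet
facet normal 0.763 0.494 -0.417
outer loop
vertex 3.105 3.329 -2.85
vertex 2.495 4.231 -2.898
vertex 3.176 3.799 -2.164
endloop
endfacet
facet normal -0.025 -0.823 0.567
outer loop
vertex 3.105 3.329 -2.85
vertex 3.176 3.799 -2.164
vertex 1.625 3.669 -2.422
endloop
endfacet
facet normal 0.422 -0.737 -0.528
outer loop
vertex -2.746 -3.641 -0.284
vertex -3.357 -3.982 -0.297
vertex -3.199 -3.527 -0.805
endloop
endfacet
facet normal 0.327 0.942 -0.078
outer loop
vertex -2.746 -3.641 -0.284
vertex -3.199 -3.527 -0.805
vertex -3.783 -3.238 0.237
endloop
endfacet
facet normal 0.422 -0.737 -0.528
outer loop
vertex -3.199 -3.527 -0.805
vertex -3.357 -3.982 -0.297
vertex -3.81 -3.868 -0.818
endloop
endfacet
facet normal -0.426 0.781 -0.456
outer loop
vertex -3.199 -3.527 -0.805
vertex -3.81 -3.868 -0.818
vertex -3.783 -3.238 0.237
endloop
endfacet
facet normal 0.422 -0.737 -0.528
outer loop
vertex -3.81 -3.868 -0.818
vertex -3.357 -3.982 -0.297
vertex -3.968 -4.323 -0.309
endloop
endfacet
facet normal -0.970 0.219 -0.106
outer loop
vertex -3.81 -3.868 -0.818
vertex -3.968 -4.323 -0.309
vertex -3.783 -3.238 0.237
endloop
endfacet
facet normal 0.421 -0.736 -0.529
outer loop
vertex -3.968 -4.323 -0.309
vertex -3.357 -3.982 -0.297
vertex -3.514 -4.437 0.211
endloop
endfacet
facet normal -0.760 -0.184 0.623
outer loop
vertex -3.968 -4.323 -0.309
vertex -3.514 -4.437 0.211
vertex -3.783 -3.238 0.237
endloop
endfacet
facet normal 0.422 -0.736 -0.529
outer loop
vertex -3.514 -4.437 0.211
vertex -3.357 -3.982 -0.297
vertex -2.903 -4.096 0.224
endloop
endfacet
facet normal -0.008 -0.024 1.000
outer loop
vertex -3.514 -4.437 0.211
vertex -2.903 -4.096 0.224
vertex -3.783 -3.238 0.237
endloop
endfacet
facet normal 0.422 -0.736 -0.529
outer loop
vertex -2.903 -4.096 0.224
vertex -3.357 -3.982 -0.297
vertex -2.746 -3.641 -0.284
endloop
endfacet
facet normal 0.536 0.540 0.649
outer loop
vertex -2.903 -4.096 0.224
vertex -2.746 -3.641 -0.284
vertex -3.783 -3.238 0.237
endloop
endfacet

endsolid
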